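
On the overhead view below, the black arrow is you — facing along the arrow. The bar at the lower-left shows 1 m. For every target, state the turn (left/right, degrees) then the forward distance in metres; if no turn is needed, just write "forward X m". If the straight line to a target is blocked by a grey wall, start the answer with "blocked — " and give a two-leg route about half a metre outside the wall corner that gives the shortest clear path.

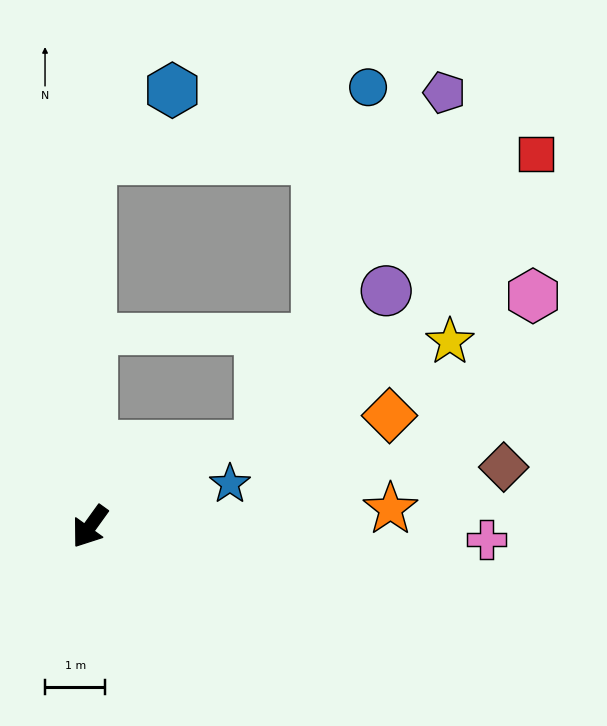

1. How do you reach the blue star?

turn left 143°, forward 2.4 m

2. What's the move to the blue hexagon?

blocked — turn right 144°, forward 6.1 m, then turn right 50°, forward 1.8 m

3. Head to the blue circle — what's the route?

blocked — turn right 144°, forward 6.1 m, then turn right 76°, forward 4.8 m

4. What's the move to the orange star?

turn left 129°, forward 5.0 m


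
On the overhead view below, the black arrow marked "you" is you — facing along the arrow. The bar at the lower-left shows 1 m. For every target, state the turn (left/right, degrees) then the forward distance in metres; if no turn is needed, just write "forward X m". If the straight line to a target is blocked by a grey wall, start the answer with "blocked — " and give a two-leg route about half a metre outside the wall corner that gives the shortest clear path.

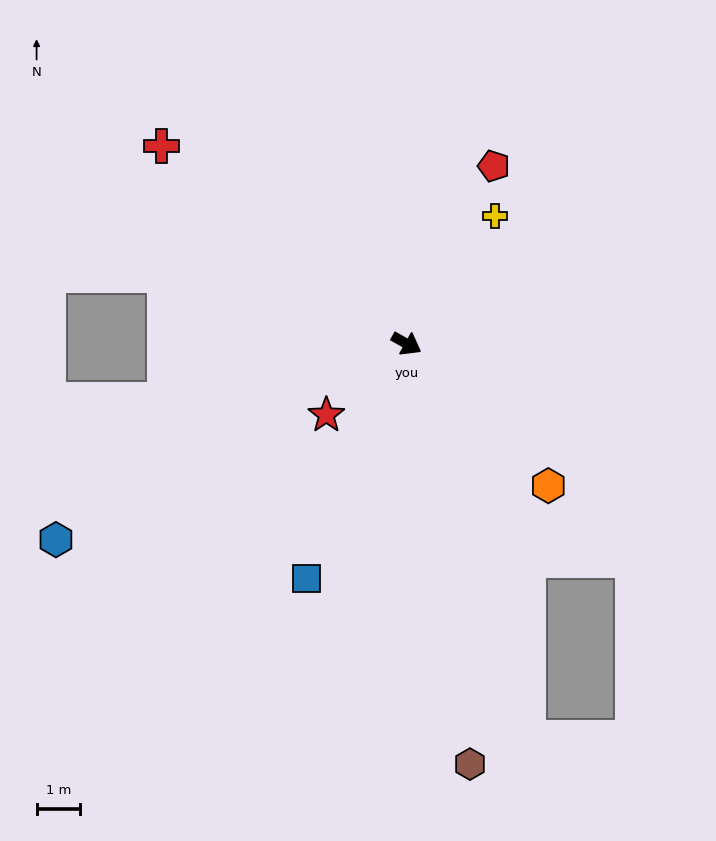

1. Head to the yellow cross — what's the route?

turn left 85°, forward 3.6 m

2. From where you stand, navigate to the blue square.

turn right 84°, forward 5.9 m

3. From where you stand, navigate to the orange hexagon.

turn right 16°, forward 4.6 m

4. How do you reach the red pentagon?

turn left 93°, forward 4.5 m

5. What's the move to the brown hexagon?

turn right 52°, forward 9.8 m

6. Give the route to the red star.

turn right 109°, forward 2.5 m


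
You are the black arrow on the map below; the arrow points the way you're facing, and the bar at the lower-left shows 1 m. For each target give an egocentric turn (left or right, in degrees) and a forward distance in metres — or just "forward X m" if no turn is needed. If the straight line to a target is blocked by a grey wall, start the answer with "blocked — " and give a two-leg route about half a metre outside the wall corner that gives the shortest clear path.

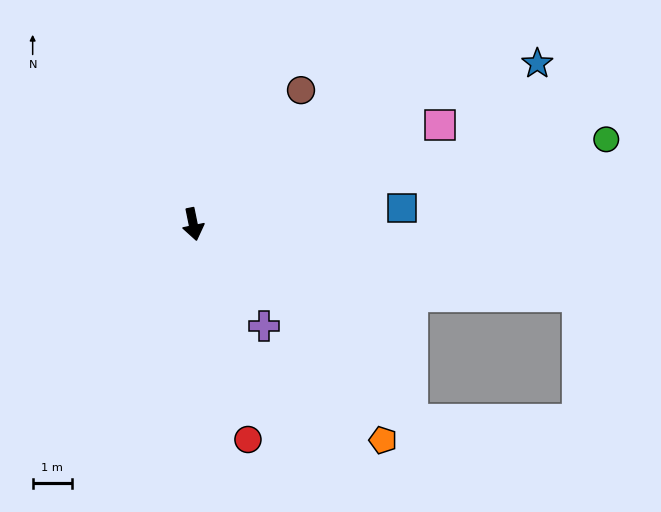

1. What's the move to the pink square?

turn left 100°, forward 6.8 m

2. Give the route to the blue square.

turn left 83°, forward 5.3 m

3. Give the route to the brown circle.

turn left 130°, forward 4.4 m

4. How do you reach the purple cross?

turn left 23°, forward 3.2 m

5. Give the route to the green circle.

turn left 90°, forward 10.7 m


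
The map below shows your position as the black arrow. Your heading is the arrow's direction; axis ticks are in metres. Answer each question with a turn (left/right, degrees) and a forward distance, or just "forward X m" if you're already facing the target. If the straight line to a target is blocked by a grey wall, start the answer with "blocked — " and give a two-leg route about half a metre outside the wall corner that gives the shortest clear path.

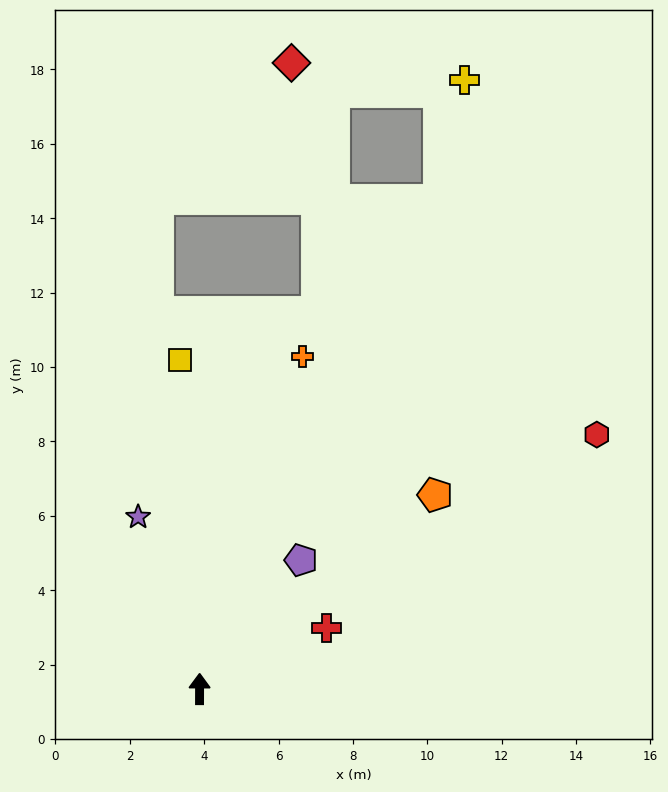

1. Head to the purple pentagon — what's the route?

turn right 38°, forward 4.4 m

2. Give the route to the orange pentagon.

turn right 50°, forward 8.2 m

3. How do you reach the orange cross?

turn right 17°, forward 9.3 m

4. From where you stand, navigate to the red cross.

turn right 64°, forward 3.8 m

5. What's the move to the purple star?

turn left 20°, forward 4.9 m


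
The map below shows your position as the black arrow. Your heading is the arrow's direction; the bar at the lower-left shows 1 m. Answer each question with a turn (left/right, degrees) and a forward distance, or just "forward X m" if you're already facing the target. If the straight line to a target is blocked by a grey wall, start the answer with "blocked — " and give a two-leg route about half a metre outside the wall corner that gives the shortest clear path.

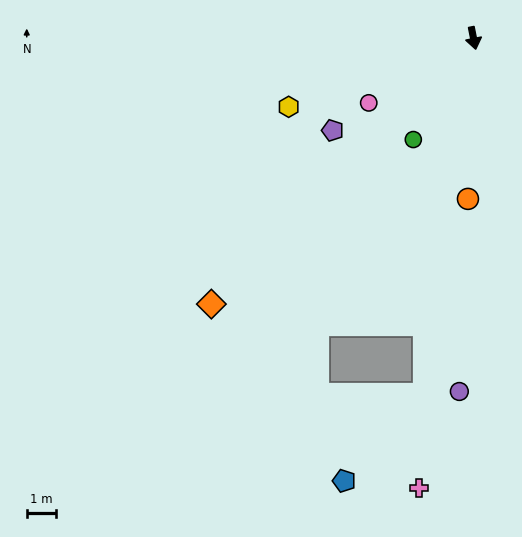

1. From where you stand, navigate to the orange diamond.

turn right 56°, forward 12.9 m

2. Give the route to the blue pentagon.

blocked — turn right 19°, forward 12.4 m, then turn right 36°, forward 4.1 m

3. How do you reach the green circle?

turn right 42°, forward 4.1 m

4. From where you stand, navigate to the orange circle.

turn right 13°, forward 5.5 m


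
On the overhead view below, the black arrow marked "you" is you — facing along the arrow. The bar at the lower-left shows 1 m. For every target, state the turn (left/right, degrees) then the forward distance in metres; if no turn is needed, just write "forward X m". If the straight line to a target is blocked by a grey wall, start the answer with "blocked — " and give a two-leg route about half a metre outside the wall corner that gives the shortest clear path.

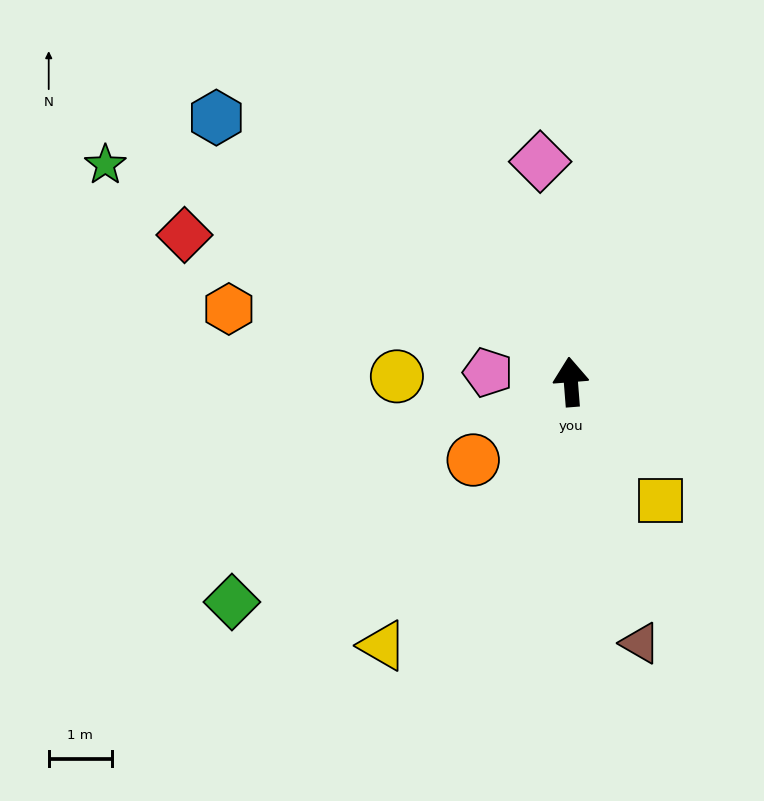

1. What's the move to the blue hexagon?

turn left 49°, forward 7.0 m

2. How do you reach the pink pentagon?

turn left 79°, forward 1.3 m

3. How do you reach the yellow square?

turn right 147°, forward 2.4 m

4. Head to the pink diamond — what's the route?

turn left 3°, forward 3.5 m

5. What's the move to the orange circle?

turn left 124°, forward 2.0 m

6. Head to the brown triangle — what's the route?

turn right 170°, forward 4.3 m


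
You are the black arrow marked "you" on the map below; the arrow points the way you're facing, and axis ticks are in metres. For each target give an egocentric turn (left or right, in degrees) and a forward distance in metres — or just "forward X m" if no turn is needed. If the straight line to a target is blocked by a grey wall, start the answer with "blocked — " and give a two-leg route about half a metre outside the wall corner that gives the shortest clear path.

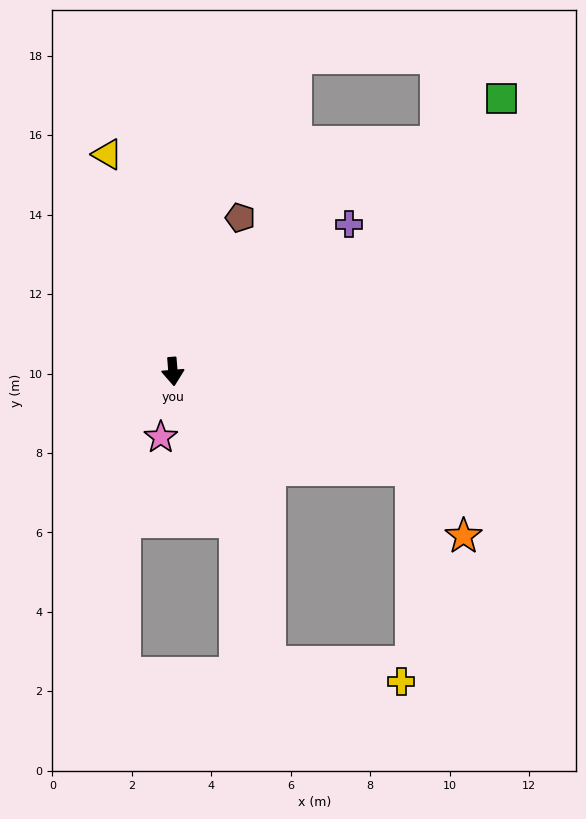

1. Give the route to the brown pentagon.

turn left 152°, forward 4.2 m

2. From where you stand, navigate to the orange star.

blocked — turn left 63°, forward 6.5 m, then turn right 30°, forward 2.1 m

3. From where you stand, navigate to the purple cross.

turn left 125°, forward 5.8 m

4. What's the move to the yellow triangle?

turn right 168°, forward 5.7 m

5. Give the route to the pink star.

turn right 15°, forward 1.7 m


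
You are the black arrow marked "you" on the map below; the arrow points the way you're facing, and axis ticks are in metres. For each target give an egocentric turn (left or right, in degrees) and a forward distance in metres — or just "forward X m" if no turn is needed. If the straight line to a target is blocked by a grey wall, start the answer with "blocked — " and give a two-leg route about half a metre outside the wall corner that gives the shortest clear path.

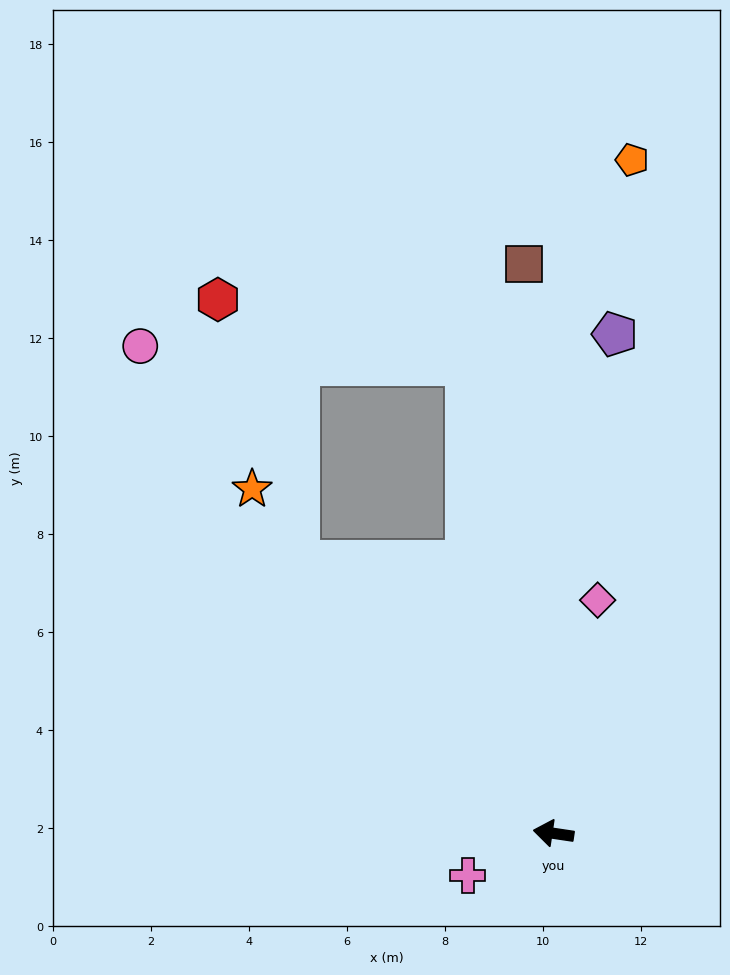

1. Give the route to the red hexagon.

blocked — turn right 71°, forward 9.7 m, then turn left 65°, forward 5.2 m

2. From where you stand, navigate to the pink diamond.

turn right 92°, forward 4.8 m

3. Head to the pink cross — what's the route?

turn left 35°, forward 2.0 m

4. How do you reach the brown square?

turn right 79°, forward 11.6 m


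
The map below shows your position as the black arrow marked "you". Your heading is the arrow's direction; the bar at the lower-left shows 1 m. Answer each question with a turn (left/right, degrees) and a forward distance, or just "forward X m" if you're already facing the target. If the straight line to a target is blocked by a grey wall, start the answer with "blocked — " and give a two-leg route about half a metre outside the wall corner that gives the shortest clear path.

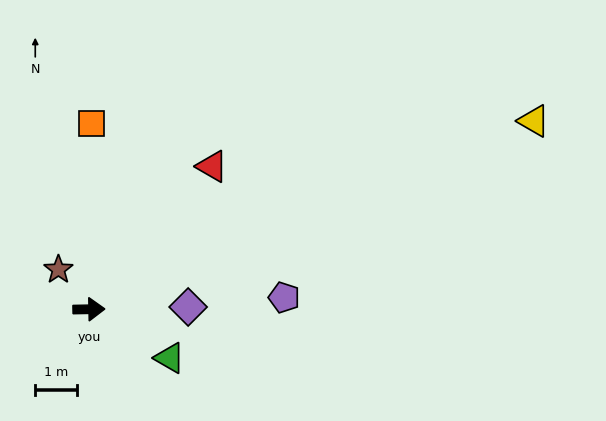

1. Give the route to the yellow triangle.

turn left 22°, forward 11.5 m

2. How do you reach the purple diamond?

forward 2.4 m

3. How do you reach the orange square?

turn left 88°, forward 4.4 m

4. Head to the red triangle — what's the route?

turn left 48°, forward 4.5 m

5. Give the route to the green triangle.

turn right 32°, forward 2.2 m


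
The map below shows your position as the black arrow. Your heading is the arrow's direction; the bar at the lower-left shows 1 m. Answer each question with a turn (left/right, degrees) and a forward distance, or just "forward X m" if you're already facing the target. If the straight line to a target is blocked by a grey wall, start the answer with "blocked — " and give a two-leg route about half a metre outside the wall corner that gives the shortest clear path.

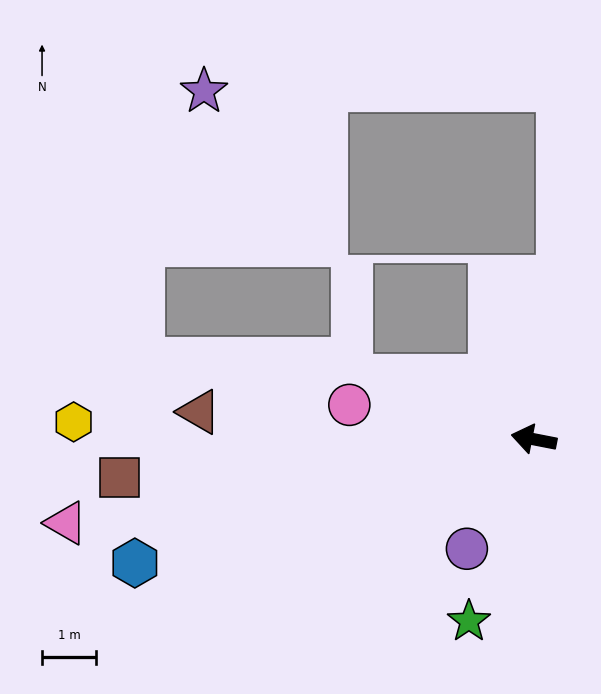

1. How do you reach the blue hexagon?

turn left 28°, forward 7.7 m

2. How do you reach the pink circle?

forward 3.5 m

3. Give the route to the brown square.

turn left 16°, forward 7.7 m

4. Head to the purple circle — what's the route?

turn left 70°, forward 2.4 m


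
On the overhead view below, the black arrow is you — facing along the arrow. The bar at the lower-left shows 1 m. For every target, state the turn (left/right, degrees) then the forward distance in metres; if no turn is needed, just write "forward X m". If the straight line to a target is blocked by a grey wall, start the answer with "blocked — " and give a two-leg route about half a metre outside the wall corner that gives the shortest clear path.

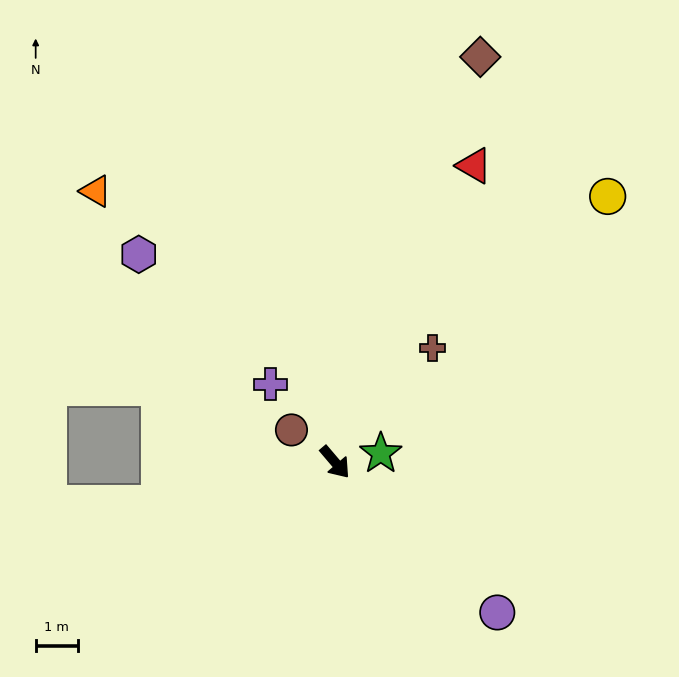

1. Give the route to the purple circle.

turn left 7°, forward 5.2 m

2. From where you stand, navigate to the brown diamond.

turn left 120°, forward 10.2 m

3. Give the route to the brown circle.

turn right 167°, forward 1.3 m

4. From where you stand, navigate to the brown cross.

turn left 99°, forward 3.5 m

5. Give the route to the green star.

turn left 61°, forward 1.1 m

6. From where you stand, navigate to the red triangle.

turn left 114°, forward 7.7 m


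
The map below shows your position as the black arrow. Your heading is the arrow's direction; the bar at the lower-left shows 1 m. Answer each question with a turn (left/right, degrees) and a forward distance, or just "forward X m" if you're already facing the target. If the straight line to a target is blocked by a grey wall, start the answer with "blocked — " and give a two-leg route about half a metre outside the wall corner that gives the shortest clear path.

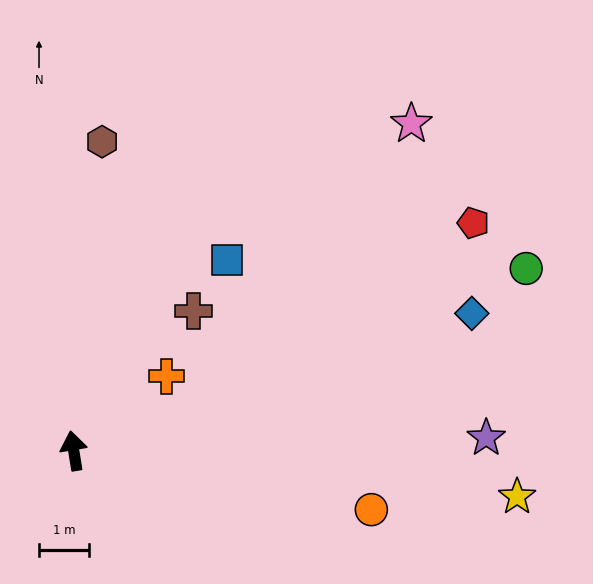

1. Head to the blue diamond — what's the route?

turn right 80°, forward 8.5 m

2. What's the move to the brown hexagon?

turn right 15°, forward 6.3 m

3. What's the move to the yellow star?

turn right 105°, forward 9.0 m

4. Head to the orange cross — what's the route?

turn right 61°, forward 2.4 m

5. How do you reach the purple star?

turn right 97°, forward 8.3 m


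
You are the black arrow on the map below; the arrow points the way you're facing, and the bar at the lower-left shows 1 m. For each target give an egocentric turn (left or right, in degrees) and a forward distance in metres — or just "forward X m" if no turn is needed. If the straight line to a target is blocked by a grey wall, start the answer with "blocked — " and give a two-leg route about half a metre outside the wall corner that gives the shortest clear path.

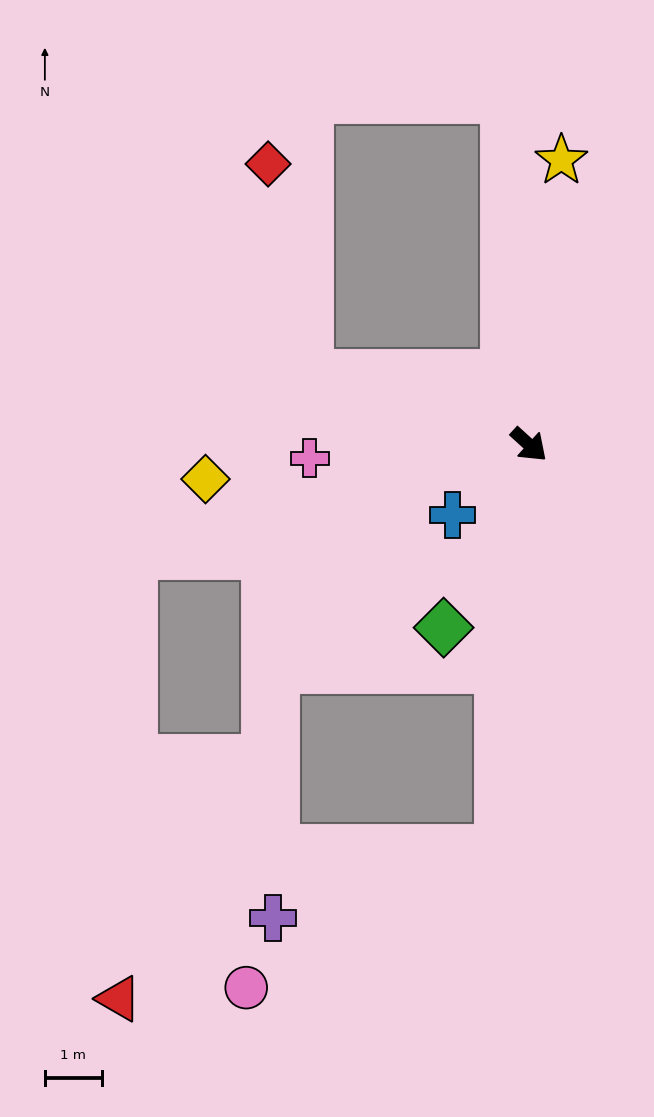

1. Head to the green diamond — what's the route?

turn right 73°, forward 3.6 m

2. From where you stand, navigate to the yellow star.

turn left 126°, forward 5.0 m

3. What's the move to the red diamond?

blocked — turn right 156°, forward 4.1 m, then turn right 61°, forward 3.8 m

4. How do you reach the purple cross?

blocked — turn right 52°, forward 7.1 m, then turn right 69°, forward 4.2 m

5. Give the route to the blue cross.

turn right 95°, forward 1.8 m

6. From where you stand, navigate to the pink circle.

blocked — turn right 52°, forward 7.1 m, then turn right 57°, forward 5.1 m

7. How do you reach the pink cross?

turn right 134°, forward 3.9 m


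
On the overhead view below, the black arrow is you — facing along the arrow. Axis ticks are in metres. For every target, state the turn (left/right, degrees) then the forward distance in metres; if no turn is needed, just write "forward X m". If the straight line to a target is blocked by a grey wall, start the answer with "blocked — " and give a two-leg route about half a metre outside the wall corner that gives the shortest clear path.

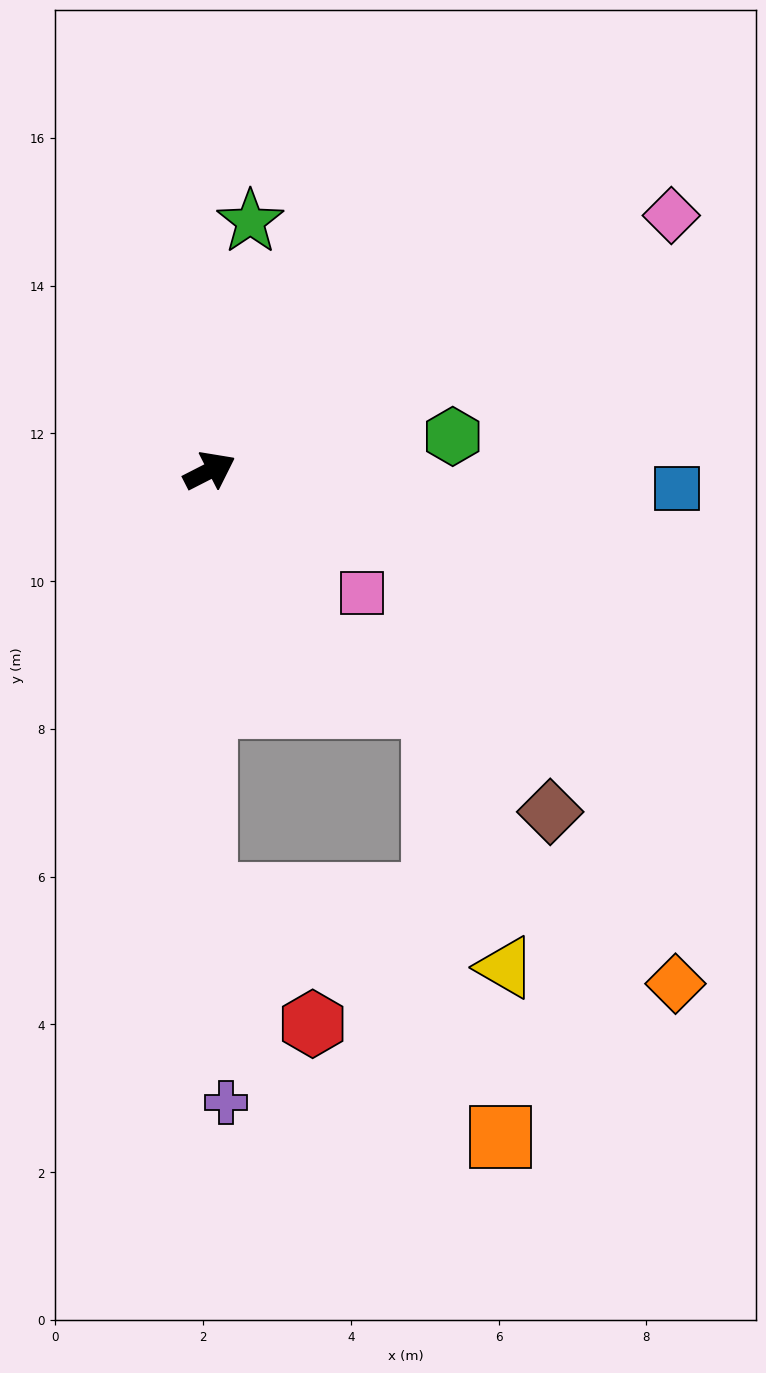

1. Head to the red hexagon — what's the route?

blocked — turn right 118°, forward 5.7 m, then turn left 41°, forward 2.3 m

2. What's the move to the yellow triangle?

blocked — turn right 118°, forward 5.7 m, then turn left 77°, forward 4.2 m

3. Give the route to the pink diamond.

forward 7.1 m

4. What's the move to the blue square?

turn right 29°, forward 6.3 m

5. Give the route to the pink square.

turn right 66°, forward 2.6 m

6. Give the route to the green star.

turn left 54°, forward 3.4 m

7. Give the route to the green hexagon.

turn right 19°, forward 3.3 m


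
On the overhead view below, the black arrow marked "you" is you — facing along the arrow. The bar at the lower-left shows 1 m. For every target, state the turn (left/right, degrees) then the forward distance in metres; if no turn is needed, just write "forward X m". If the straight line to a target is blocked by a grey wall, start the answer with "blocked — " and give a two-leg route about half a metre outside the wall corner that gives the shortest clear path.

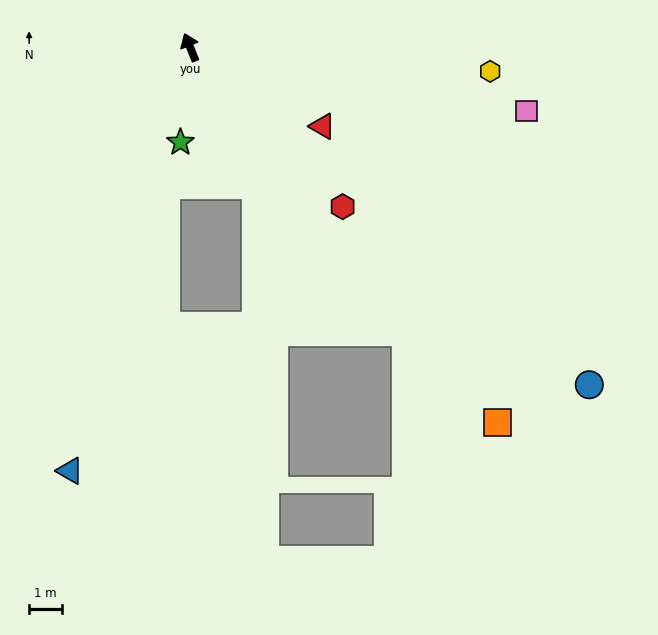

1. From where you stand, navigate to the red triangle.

turn right 143°, forward 4.7 m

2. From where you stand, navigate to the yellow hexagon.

turn right 117°, forward 9.1 m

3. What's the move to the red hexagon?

turn right 158°, forward 6.7 m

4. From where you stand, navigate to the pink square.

turn right 123°, forward 10.3 m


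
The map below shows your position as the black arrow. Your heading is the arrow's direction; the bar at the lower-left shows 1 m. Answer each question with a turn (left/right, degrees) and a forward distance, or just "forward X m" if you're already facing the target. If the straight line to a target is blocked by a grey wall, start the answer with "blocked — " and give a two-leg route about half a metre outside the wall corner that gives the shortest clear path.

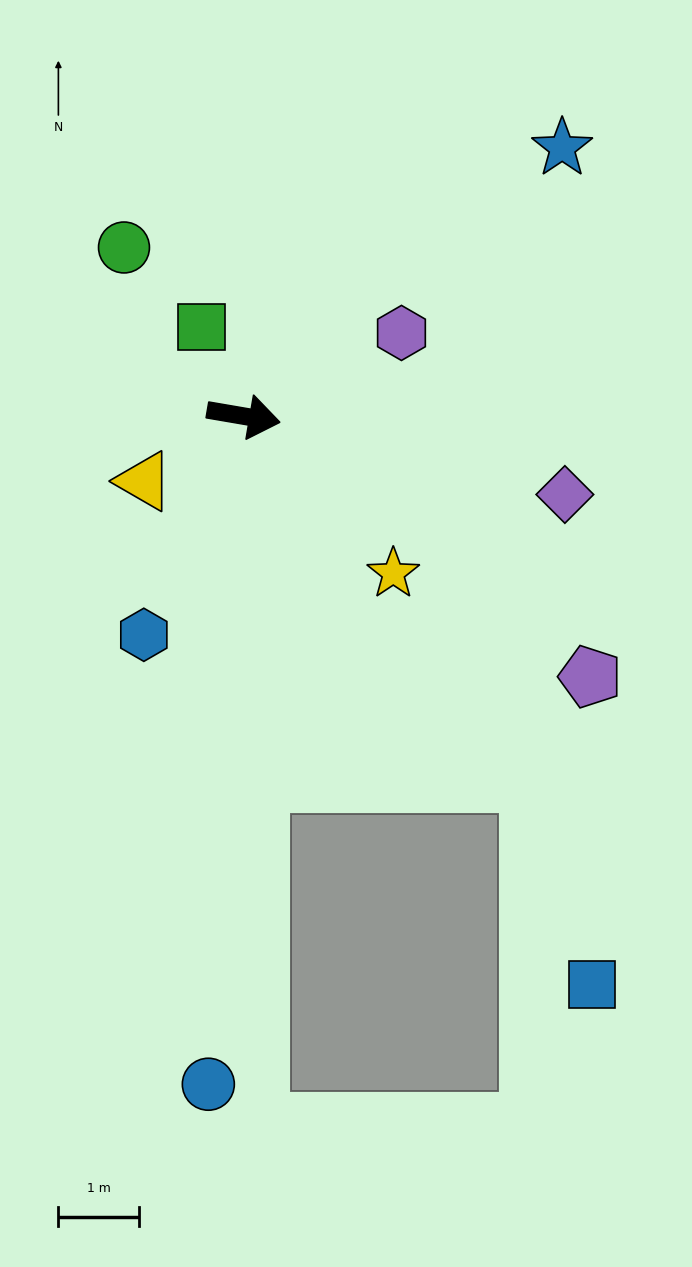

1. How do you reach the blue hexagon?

turn right 105°, forward 3.0 m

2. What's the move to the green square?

turn left 125°, forward 1.2 m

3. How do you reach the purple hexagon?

turn left 37°, forward 2.2 m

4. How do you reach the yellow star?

turn right 37°, forward 2.7 m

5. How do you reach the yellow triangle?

turn right 137°, forward 1.5 m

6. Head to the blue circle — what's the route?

turn right 83°, forward 8.3 m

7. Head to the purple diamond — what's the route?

turn right 4°, forward 4.1 m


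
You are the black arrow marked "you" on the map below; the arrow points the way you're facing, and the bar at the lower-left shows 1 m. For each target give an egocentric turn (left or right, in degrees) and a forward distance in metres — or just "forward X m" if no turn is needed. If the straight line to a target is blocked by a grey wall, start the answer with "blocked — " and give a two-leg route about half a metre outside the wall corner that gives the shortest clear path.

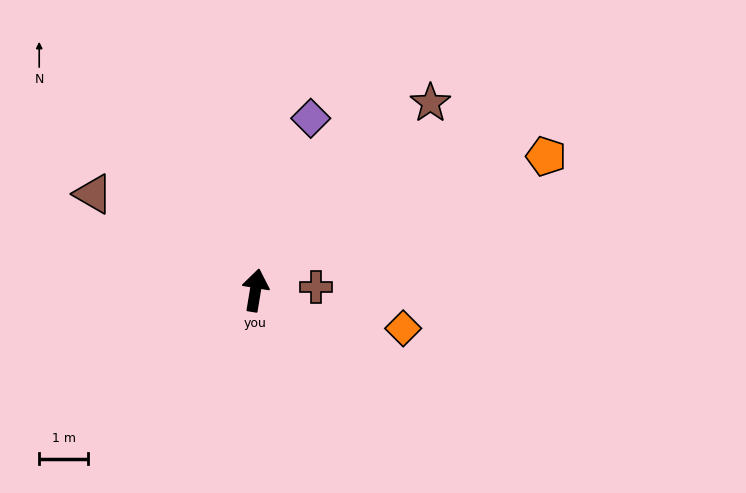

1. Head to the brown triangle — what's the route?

turn left 69°, forward 3.9 m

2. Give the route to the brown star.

turn right 34°, forward 5.3 m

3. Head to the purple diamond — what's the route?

turn right 8°, forward 3.7 m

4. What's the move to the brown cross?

turn right 78°, forward 1.2 m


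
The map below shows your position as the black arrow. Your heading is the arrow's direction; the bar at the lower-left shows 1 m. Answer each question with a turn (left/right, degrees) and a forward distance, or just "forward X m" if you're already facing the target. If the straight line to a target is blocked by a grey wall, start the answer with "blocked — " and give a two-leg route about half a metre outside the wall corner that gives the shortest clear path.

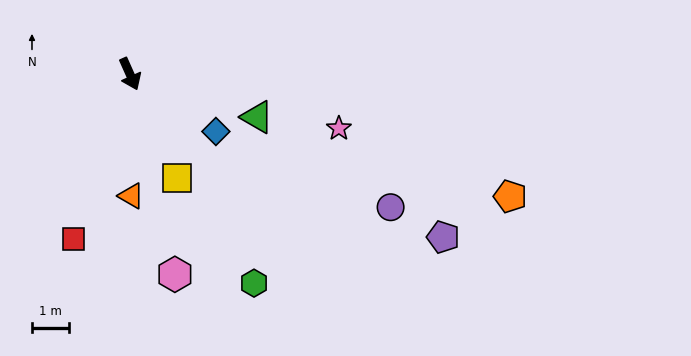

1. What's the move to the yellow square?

forward 3.1 m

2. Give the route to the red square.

turn right 43°, forward 4.7 m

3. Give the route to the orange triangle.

turn right 23°, forward 3.3 m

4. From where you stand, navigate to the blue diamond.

turn left 32°, forward 2.8 m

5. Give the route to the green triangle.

turn left 47°, forward 3.6 m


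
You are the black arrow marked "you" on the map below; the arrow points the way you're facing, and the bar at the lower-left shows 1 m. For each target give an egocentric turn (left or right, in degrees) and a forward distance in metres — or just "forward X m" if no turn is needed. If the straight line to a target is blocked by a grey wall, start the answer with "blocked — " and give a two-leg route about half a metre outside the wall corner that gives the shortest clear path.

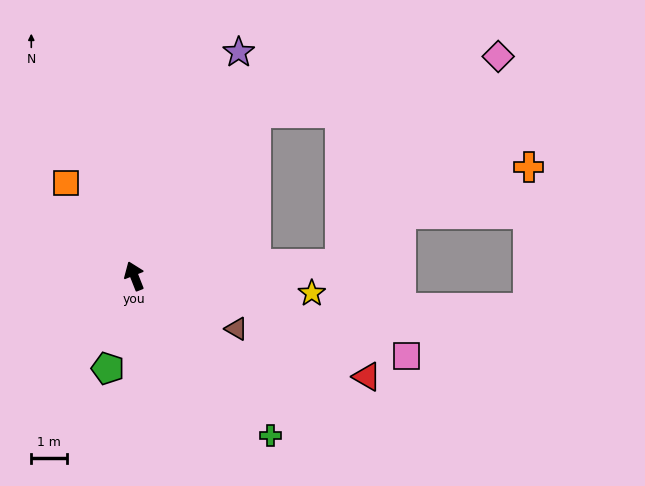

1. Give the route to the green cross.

turn right 161°, forward 5.9 m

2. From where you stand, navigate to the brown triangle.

turn right 139°, forward 3.2 m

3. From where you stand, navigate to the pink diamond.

blocked — turn right 58°, forward 5.7 m, then turn right 40°, forward 7.0 m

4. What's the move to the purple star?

turn right 47°, forward 6.9 m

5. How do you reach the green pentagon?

turn left 143°, forward 2.7 m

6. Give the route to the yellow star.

turn right 117°, forward 5.0 m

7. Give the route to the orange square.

turn left 15°, forward 3.2 m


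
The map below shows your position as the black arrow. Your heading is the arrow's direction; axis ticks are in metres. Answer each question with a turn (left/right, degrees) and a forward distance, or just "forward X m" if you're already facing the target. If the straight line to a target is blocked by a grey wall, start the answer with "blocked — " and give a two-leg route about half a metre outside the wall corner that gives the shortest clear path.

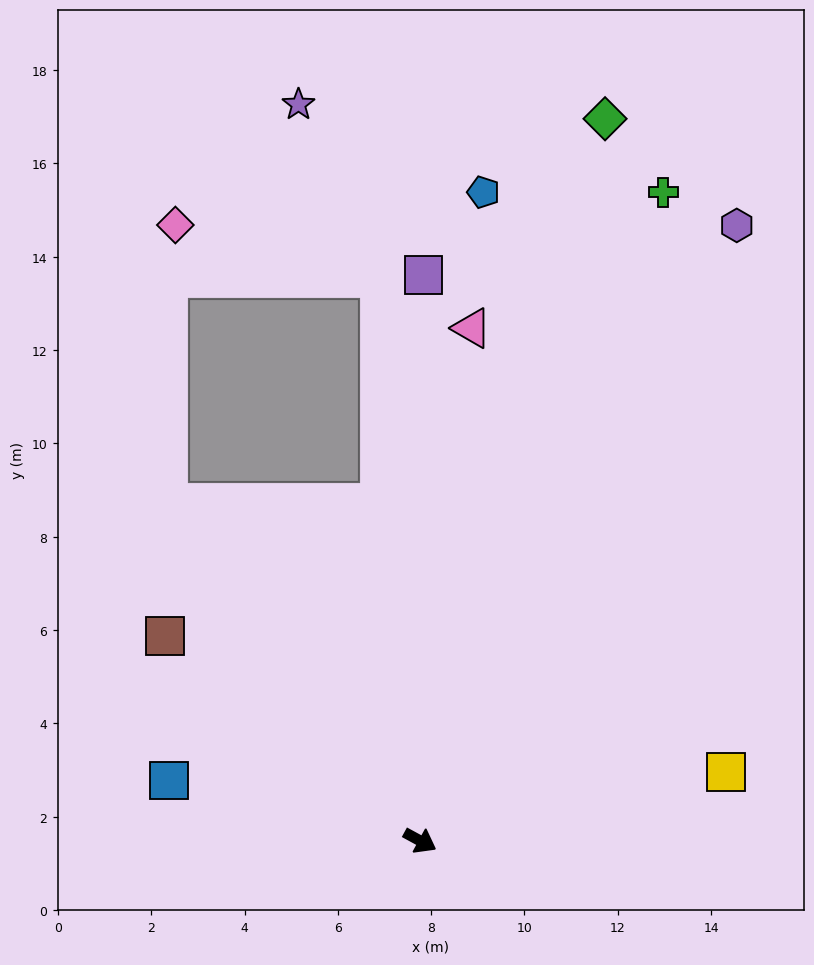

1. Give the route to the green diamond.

turn left 104°, forward 16.0 m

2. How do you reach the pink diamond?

blocked — turn left 123°, forward 12.1 m, then turn left 71°, forward 4.5 m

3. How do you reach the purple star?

blocked — turn left 123°, forward 12.1 m, then turn left 21°, forward 4.1 m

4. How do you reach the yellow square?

turn left 41°, forward 6.7 m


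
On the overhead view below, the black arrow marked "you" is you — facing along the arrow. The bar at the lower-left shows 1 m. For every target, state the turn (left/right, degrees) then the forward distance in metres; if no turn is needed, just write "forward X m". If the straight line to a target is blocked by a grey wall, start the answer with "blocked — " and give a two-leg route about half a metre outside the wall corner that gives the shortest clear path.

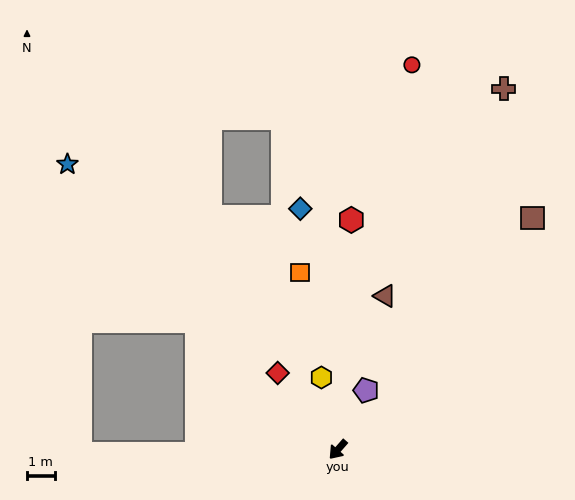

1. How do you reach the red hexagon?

turn right 142°, forward 8.3 m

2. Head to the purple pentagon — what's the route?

turn right 164°, forward 2.4 m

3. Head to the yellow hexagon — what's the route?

turn right 126°, forward 2.7 m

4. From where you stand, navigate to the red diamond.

turn right 101°, forward 3.5 m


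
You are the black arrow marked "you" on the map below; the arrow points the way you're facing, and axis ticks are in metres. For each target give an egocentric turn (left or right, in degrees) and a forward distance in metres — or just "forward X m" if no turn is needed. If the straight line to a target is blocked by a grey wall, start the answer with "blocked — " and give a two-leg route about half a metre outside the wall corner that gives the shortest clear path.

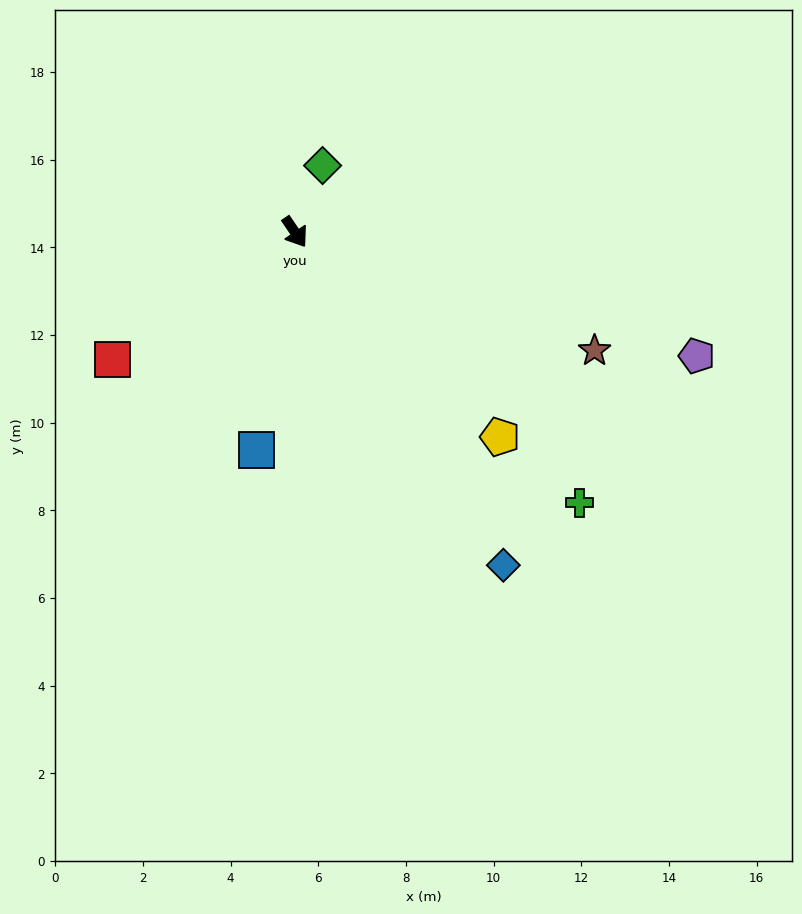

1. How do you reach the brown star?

turn left 34°, forward 7.4 m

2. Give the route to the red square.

turn right 89°, forward 5.1 m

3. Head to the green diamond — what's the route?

turn left 123°, forward 1.6 m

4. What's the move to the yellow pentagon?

turn left 11°, forward 6.6 m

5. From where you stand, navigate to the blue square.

turn right 44°, forward 5.1 m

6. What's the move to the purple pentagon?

turn left 39°, forward 9.6 m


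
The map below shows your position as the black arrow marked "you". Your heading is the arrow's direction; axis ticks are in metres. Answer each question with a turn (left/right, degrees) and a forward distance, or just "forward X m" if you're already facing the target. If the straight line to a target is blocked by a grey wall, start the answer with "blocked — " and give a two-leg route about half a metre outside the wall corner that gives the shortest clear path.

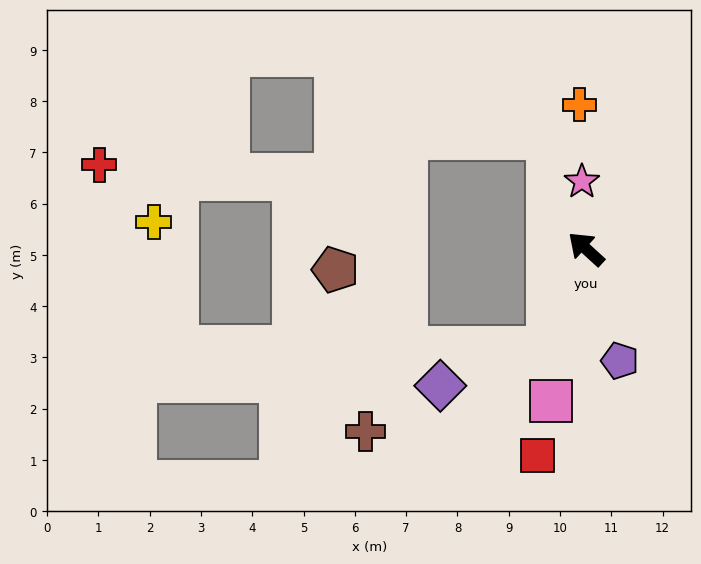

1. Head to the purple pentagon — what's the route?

turn left 149°, forward 2.3 m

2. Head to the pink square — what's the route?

turn left 119°, forward 3.0 m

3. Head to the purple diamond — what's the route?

blocked — turn left 112°, forward 2.1 m, then turn right 50°, forward 2.2 m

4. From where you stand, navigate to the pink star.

turn right 44°, forward 1.3 m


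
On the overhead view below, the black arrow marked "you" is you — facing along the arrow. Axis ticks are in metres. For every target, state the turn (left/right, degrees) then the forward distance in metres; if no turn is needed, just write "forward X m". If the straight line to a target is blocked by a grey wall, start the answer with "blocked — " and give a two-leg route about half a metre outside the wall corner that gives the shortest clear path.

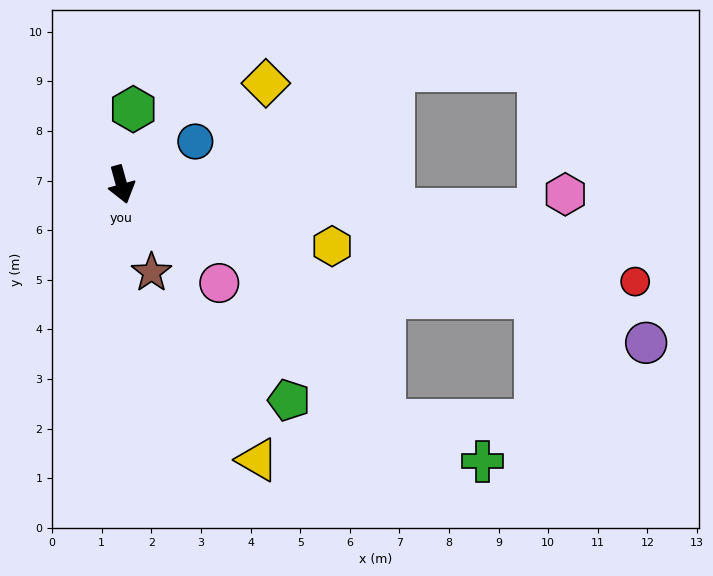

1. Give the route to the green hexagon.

turn left 156°, forward 1.5 m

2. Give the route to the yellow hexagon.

turn left 58°, forward 4.4 m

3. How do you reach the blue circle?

turn left 105°, forward 1.7 m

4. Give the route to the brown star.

turn left 3°, forward 1.9 m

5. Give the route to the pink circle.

turn left 29°, forward 2.8 m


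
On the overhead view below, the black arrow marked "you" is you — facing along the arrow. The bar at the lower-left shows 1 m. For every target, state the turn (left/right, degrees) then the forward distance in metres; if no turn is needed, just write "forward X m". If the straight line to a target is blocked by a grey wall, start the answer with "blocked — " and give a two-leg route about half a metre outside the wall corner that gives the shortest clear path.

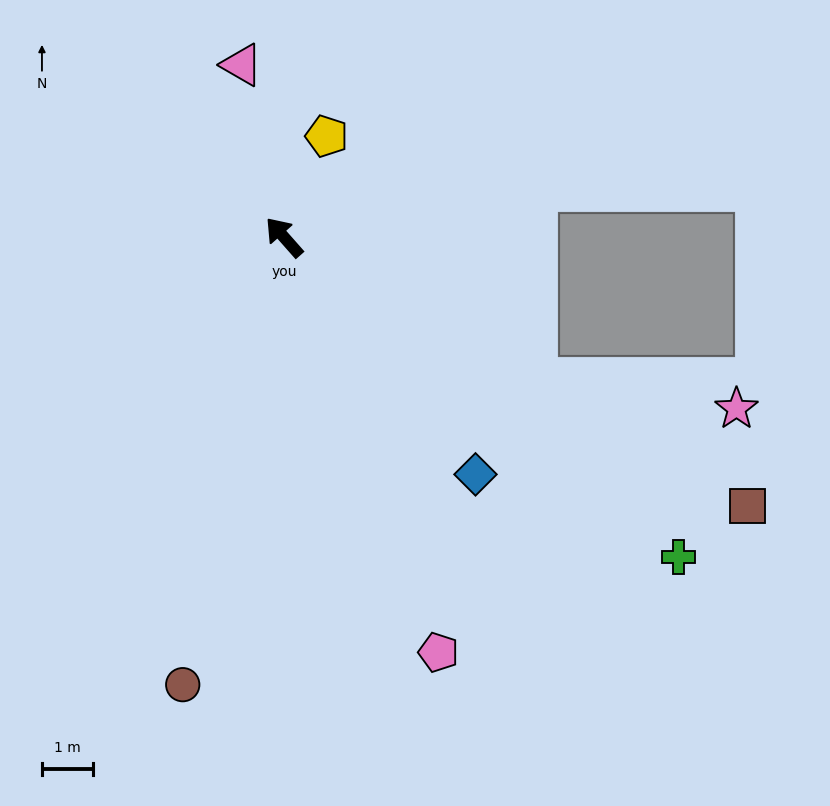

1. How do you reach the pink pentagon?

turn left 159°, forward 8.6 m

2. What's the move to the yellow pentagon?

turn right 64°, forward 2.1 m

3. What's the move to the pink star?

blocked — turn right 161°, forward 5.6 m, then turn left 21°, forward 3.9 m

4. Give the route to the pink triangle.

turn right 28°, forward 3.5 m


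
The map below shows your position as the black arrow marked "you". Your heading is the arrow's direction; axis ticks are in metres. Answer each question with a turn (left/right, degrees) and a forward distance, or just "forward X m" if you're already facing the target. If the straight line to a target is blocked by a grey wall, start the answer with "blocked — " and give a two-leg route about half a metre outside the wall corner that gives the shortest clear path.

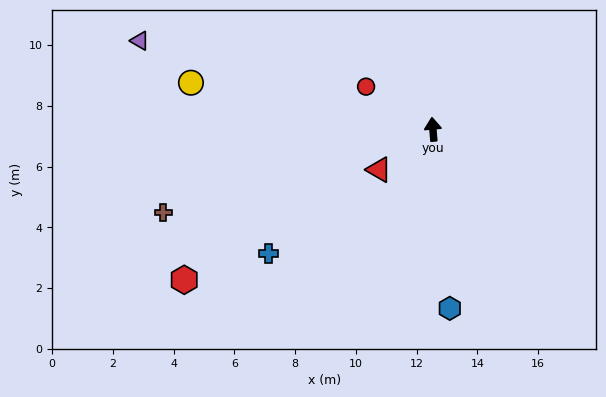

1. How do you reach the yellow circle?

turn left 74°, forward 8.1 m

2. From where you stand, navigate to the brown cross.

turn left 102°, forward 9.3 m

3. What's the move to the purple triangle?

turn left 68°, forward 10.1 m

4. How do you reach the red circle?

turn left 53°, forward 2.6 m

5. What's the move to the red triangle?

turn left 122°, forward 2.2 m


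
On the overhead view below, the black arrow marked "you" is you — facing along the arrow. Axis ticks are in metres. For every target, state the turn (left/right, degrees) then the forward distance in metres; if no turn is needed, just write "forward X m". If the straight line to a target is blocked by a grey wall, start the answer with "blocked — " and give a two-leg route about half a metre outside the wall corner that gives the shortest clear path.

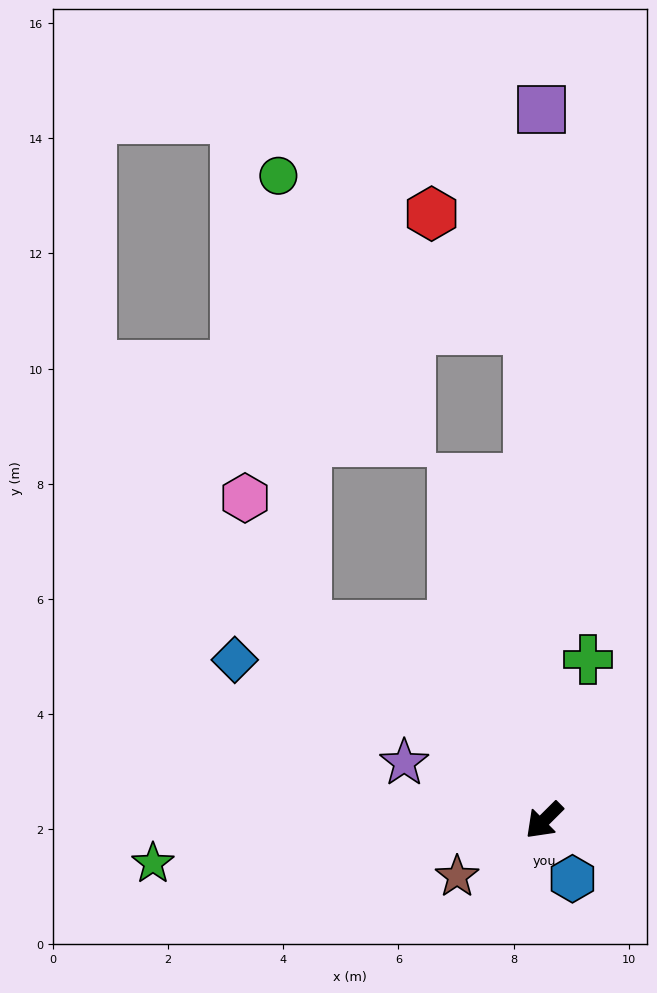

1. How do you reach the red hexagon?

blocked — turn right 133°, forward 8.5 m, then turn left 38°, forward 2.6 m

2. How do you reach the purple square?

turn right 135°, forward 12.3 m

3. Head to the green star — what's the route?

turn right 39°, forward 6.8 m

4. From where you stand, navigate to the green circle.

blocked — turn right 84°, forward 5.3 m, then turn right 47°, forward 7.8 m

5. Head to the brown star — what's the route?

turn right 12°, forward 1.8 m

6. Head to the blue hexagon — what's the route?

turn left 71°, forward 1.1 m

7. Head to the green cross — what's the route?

turn right 150°, forward 2.9 m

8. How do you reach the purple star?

turn right 67°, forward 2.6 m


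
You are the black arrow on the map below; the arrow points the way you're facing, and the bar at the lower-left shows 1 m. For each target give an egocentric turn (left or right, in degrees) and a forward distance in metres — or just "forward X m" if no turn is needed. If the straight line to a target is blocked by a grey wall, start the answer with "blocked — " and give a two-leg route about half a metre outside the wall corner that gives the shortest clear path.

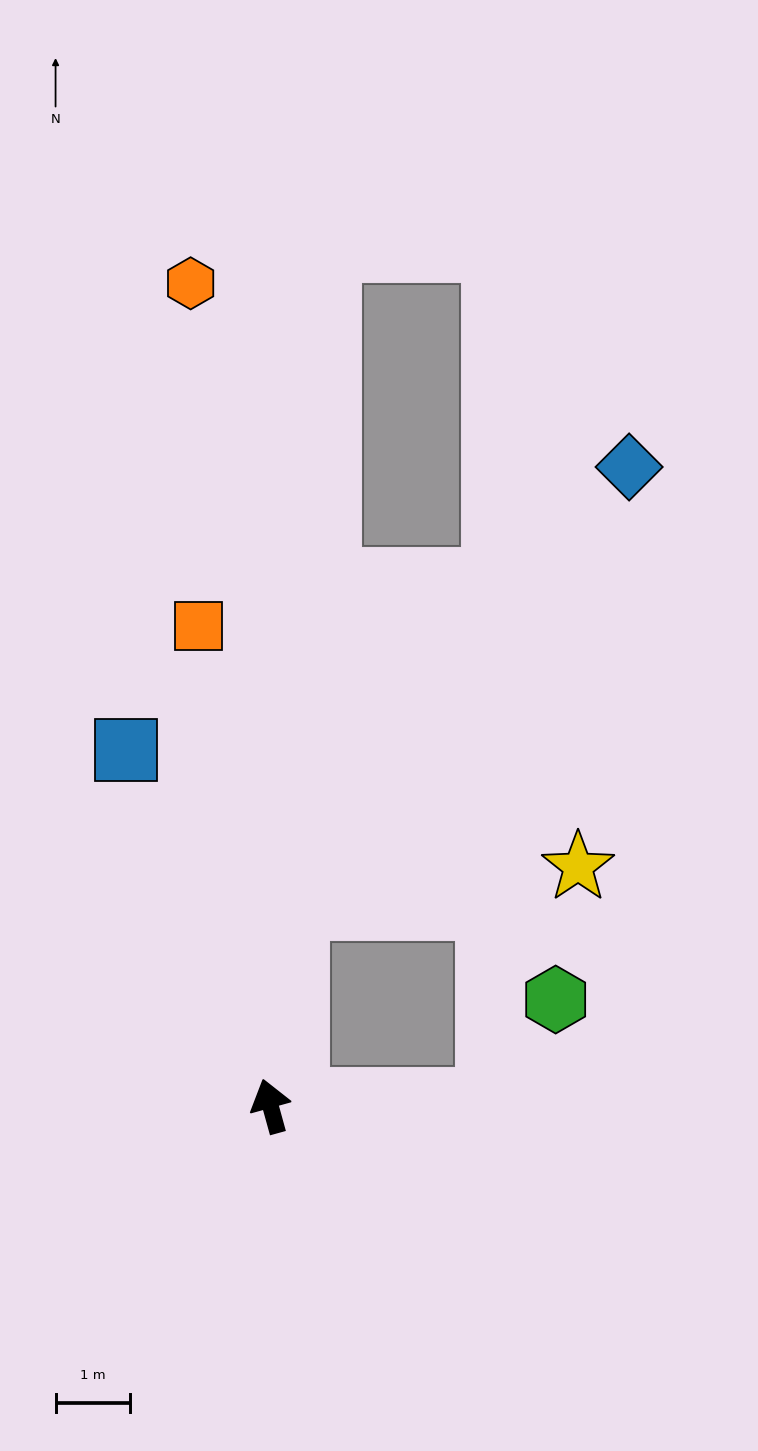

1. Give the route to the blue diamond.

blocked — turn right 23°, forward 2.7 m, then turn right 29°, forward 7.4 m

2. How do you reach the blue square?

turn left 7°, forward 5.1 m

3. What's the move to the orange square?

turn right 7°, forward 6.5 m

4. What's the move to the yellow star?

blocked — turn right 23°, forward 2.7 m, then turn right 74°, forward 3.8 m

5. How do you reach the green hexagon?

blocked — turn right 104°, forward 2.9 m, then turn left 54°, forward 1.6 m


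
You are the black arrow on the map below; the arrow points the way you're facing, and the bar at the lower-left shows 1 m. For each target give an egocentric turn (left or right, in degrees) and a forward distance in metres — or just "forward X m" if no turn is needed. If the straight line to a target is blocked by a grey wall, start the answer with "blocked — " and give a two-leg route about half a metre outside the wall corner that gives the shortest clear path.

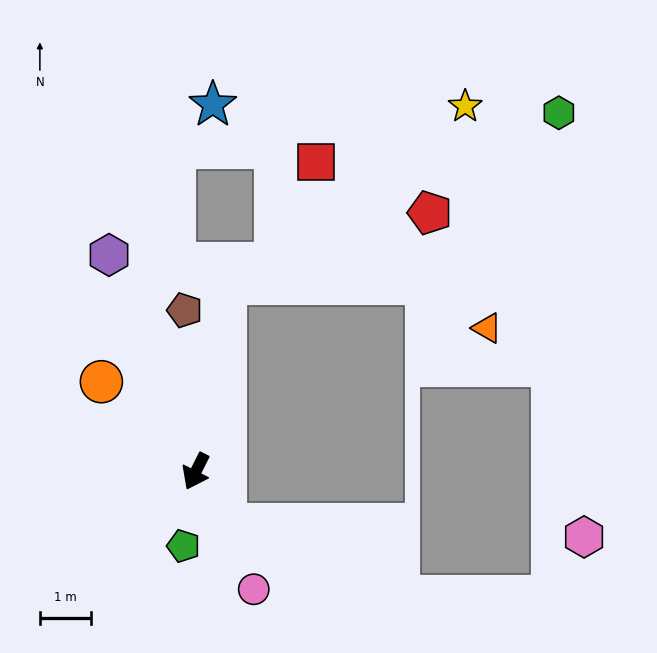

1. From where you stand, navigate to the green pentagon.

turn left 17°, forward 1.5 m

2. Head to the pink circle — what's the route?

turn left 53°, forward 2.6 m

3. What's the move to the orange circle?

turn right 107°, forward 2.6 m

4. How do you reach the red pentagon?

blocked — turn right 162°, forward 3.7 m, then turn right 62°, forward 4.3 m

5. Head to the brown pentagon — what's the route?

turn right 149°, forward 3.2 m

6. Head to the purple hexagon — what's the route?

turn right 132°, forward 4.6 m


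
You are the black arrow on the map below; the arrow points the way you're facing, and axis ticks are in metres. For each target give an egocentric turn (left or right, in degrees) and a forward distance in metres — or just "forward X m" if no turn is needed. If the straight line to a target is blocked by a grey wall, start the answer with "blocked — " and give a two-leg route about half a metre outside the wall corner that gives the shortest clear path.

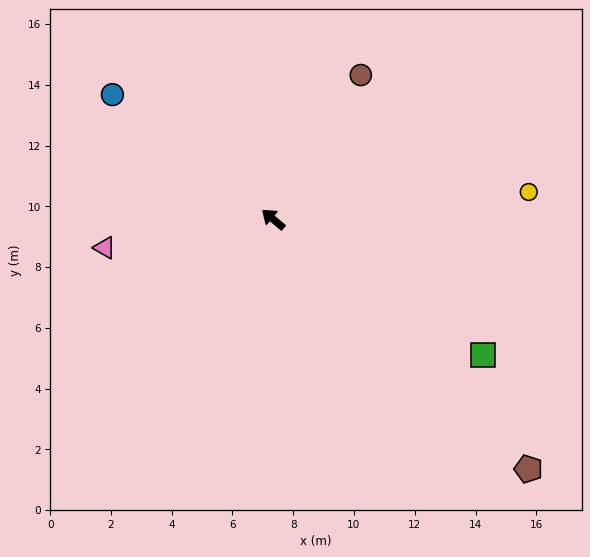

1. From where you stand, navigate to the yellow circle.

turn right 134°, forward 8.5 m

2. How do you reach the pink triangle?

turn left 50°, forward 5.6 m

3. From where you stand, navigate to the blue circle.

turn left 2°, forward 6.7 m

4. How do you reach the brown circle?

turn right 81°, forward 5.6 m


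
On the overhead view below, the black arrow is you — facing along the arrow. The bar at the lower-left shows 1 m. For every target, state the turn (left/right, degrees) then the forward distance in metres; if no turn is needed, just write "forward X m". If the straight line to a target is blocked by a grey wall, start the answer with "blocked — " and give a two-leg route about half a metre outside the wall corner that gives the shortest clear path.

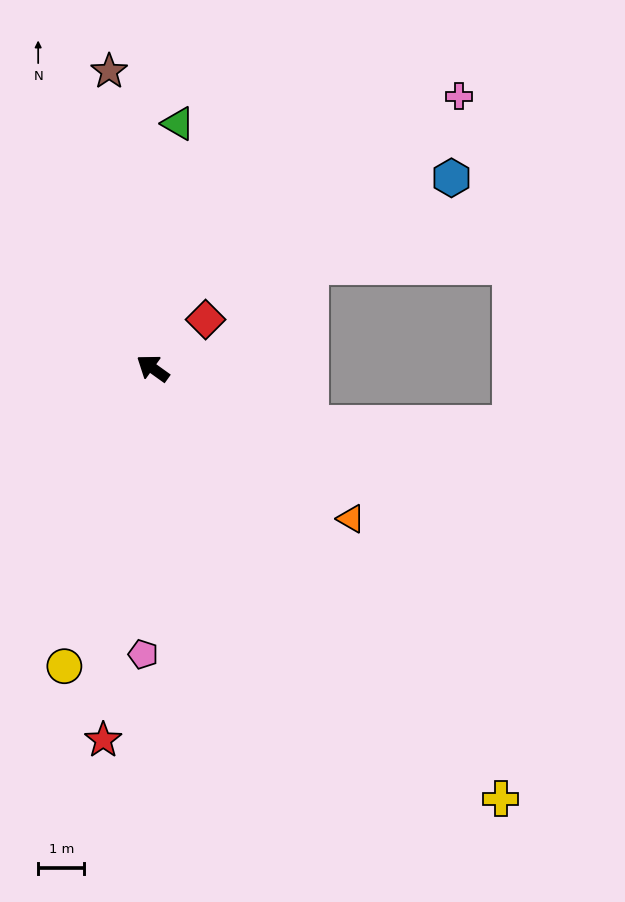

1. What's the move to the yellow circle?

turn left 109°, forward 6.7 m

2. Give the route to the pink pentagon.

turn left 124°, forward 6.2 m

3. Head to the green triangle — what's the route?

turn right 60°, forward 5.3 m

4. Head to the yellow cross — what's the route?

turn left 165°, forward 12.0 m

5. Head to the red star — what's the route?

turn left 118°, forward 8.1 m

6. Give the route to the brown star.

turn right 46°, forward 6.5 m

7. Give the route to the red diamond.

turn right 102°, forward 1.6 m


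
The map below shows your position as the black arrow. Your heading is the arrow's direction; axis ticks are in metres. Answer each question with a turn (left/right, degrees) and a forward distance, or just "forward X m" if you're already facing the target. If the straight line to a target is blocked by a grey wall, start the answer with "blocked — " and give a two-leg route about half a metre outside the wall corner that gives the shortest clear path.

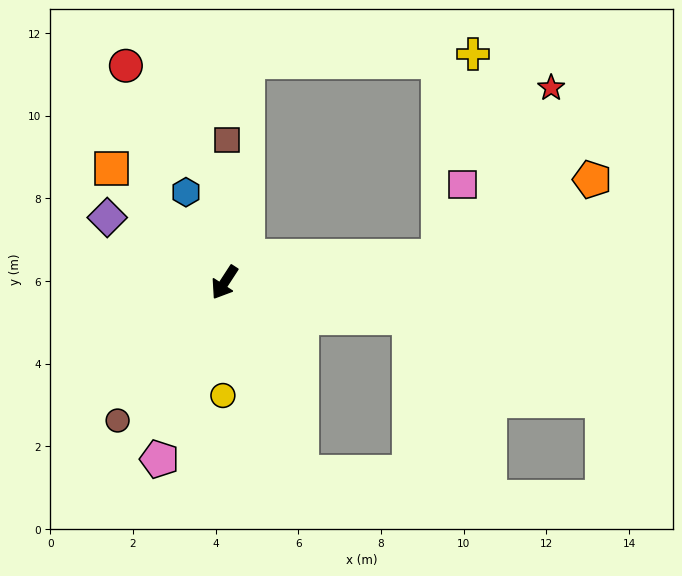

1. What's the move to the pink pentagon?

turn left 13°, forward 4.6 m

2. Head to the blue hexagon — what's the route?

turn right 124°, forward 2.4 m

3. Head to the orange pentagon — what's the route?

blocked — turn left 130°, forward 5.2 m, then turn left 20°, forward 4.2 m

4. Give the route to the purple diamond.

turn right 86°, forward 3.2 m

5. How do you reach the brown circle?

turn right 5°, forward 4.2 m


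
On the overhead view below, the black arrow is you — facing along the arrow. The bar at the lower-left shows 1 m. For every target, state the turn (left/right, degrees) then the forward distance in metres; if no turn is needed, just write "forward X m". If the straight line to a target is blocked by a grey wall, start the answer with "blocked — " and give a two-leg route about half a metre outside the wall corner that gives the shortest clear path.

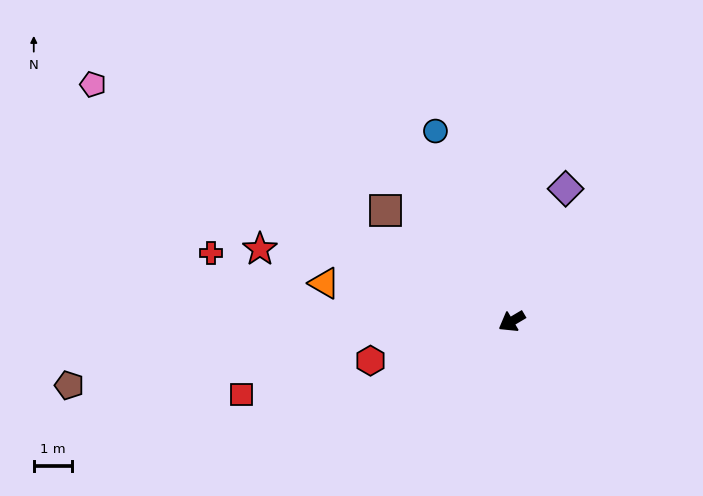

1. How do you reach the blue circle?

turn right 99°, forward 5.3 m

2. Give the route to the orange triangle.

turn right 42°, forward 5.0 m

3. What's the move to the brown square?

turn right 72°, forward 4.3 m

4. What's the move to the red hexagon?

turn right 15°, forward 3.8 m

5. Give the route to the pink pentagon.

turn right 60°, forward 12.5 m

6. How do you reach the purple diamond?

turn right 143°, forward 3.7 m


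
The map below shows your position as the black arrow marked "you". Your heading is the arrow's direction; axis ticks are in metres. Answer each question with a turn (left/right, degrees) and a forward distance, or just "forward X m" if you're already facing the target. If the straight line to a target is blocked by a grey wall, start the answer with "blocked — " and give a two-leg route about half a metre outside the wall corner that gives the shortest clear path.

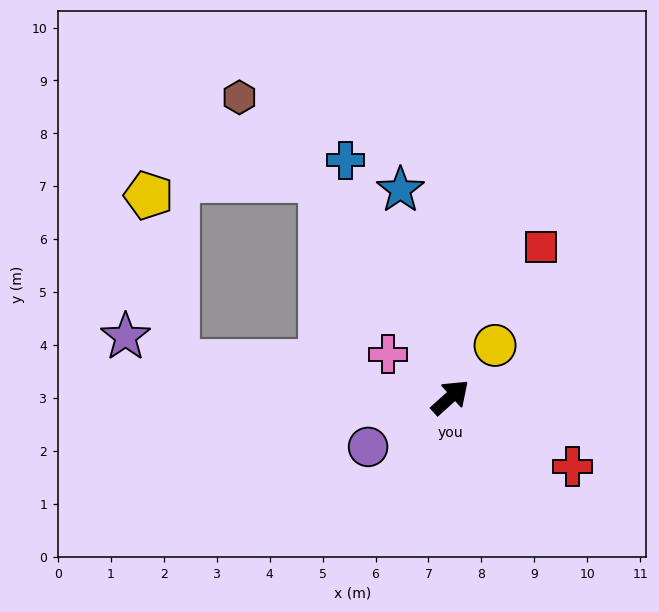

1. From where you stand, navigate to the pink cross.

turn left 103°, forward 1.4 m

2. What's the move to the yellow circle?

turn left 7°, forward 1.3 m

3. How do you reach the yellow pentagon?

blocked — turn left 130°, forward 5.2 m, then turn right 72°, forward 3.2 m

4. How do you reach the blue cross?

turn left 72°, forward 4.9 m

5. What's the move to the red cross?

turn right 71°, forward 2.7 m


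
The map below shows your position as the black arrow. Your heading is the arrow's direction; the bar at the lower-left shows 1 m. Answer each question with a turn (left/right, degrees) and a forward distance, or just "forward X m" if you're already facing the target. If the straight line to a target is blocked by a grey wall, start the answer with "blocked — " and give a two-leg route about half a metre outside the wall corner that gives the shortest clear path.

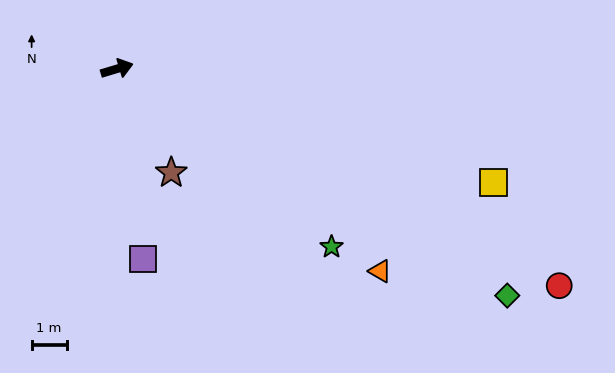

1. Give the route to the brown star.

turn right 79°, forward 3.3 m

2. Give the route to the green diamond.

turn right 47°, forward 12.8 m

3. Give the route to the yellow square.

turn right 34°, forward 11.2 m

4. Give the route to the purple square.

turn right 99°, forward 5.5 m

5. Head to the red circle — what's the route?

turn right 43°, forward 14.0 m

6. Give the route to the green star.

turn right 56°, forward 7.9 m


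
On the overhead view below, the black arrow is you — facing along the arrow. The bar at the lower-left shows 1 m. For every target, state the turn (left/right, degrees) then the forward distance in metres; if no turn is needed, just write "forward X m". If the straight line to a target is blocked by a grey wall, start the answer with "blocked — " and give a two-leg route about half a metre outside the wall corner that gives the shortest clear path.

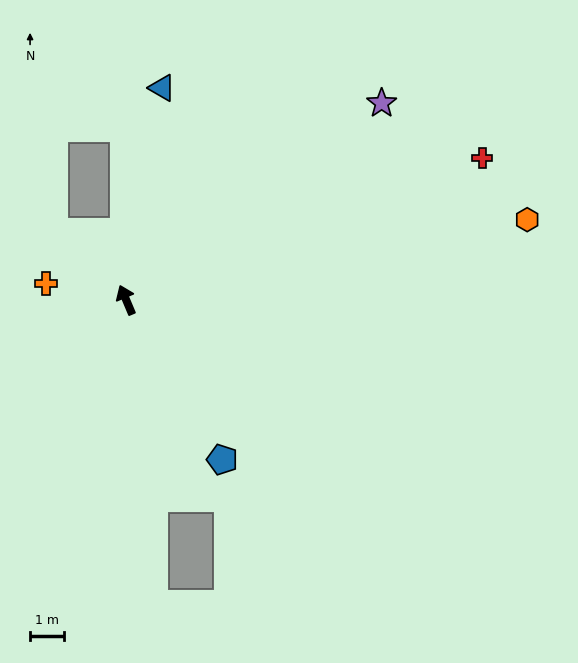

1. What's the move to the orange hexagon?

turn right 102°, forward 12.2 m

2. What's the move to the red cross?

turn right 91°, forward 11.5 m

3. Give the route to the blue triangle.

turn right 32°, forward 6.4 m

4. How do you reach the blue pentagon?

turn right 172°, forward 5.6 m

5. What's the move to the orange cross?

turn left 56°, forward 2.4 m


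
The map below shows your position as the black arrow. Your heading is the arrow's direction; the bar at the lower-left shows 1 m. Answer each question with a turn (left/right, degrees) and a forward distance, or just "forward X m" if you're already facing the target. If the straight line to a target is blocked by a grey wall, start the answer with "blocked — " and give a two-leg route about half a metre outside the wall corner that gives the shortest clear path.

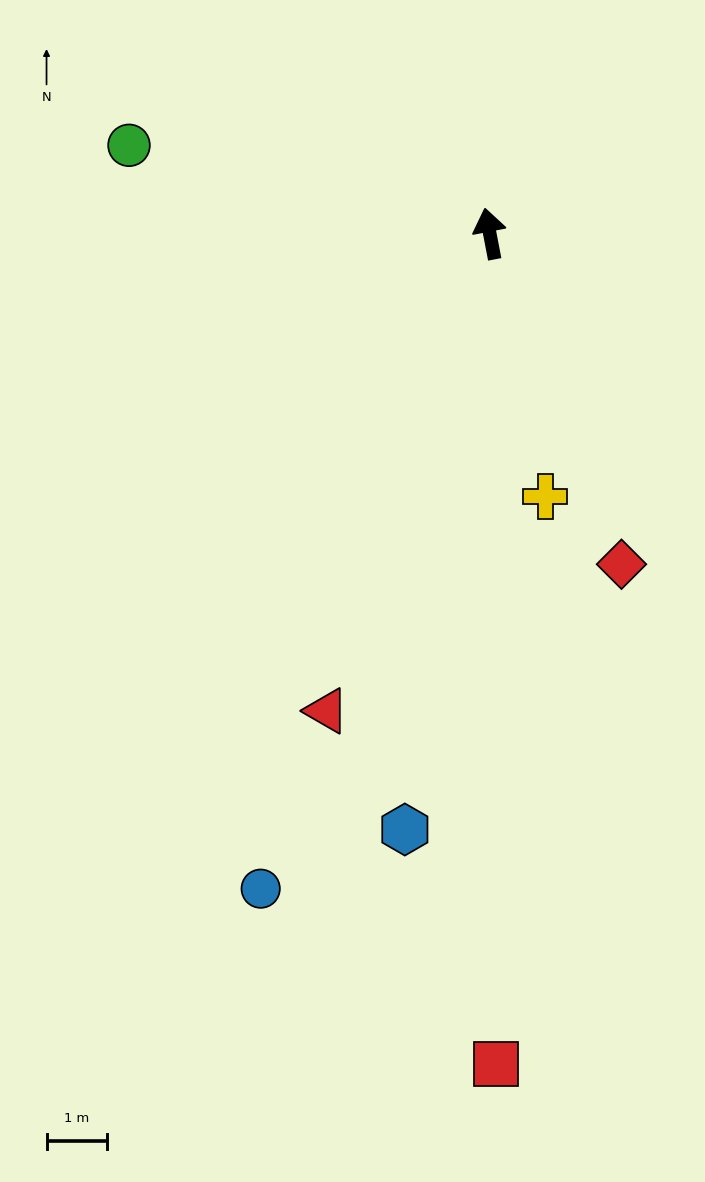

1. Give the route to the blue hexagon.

turn left 161°, forward 10.0 m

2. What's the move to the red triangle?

turn left 150°, forward 8.4 m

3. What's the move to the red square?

turn left 170°, forward 13.8 m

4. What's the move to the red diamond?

turn right 169°, forward 5.9 m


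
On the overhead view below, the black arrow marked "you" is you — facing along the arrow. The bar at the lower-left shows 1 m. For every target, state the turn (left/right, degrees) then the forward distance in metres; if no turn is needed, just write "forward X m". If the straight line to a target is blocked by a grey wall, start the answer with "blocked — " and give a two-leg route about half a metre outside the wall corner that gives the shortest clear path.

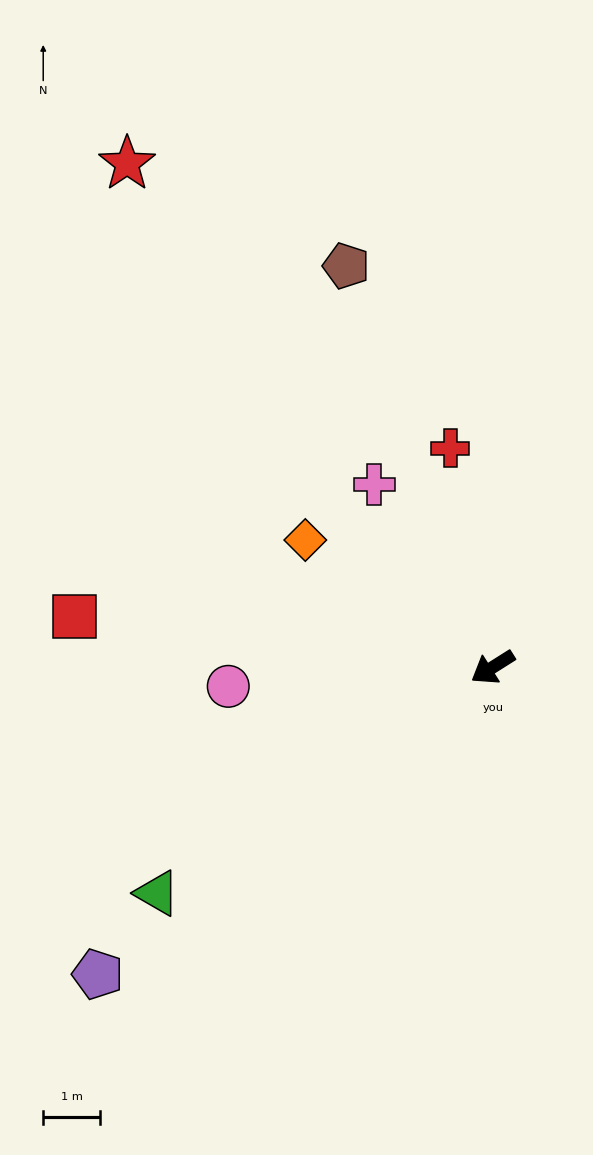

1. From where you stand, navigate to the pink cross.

turn right 89°, forward 3.8 m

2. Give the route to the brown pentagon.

turn right 102°, forward 7.5 m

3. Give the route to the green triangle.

forward 7.1 m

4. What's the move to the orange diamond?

turn right 66°, forward 4.0 m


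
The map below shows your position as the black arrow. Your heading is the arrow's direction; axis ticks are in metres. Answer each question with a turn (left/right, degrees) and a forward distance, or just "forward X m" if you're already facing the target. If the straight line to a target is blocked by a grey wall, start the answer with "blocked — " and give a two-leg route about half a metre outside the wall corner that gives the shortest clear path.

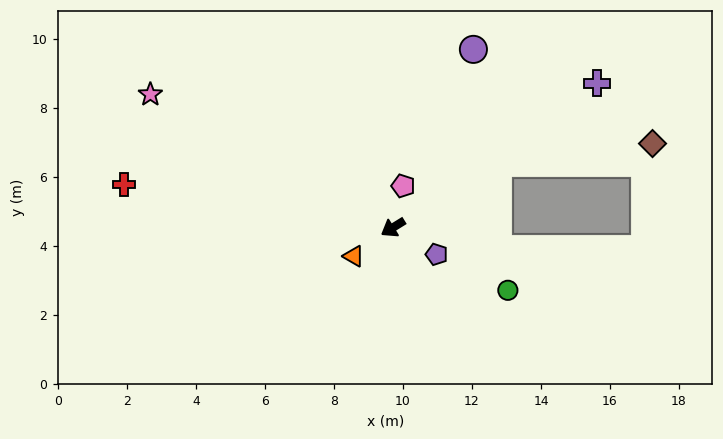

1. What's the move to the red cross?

turn right 41°, forward 7.9 m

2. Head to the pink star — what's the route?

turn right 60°, forward 8.0 m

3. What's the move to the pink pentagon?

turn right 135°, forward 1.2 m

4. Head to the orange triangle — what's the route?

turn left 4°, forward 1.4 m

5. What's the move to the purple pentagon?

turn left 117°, forward 1.5 m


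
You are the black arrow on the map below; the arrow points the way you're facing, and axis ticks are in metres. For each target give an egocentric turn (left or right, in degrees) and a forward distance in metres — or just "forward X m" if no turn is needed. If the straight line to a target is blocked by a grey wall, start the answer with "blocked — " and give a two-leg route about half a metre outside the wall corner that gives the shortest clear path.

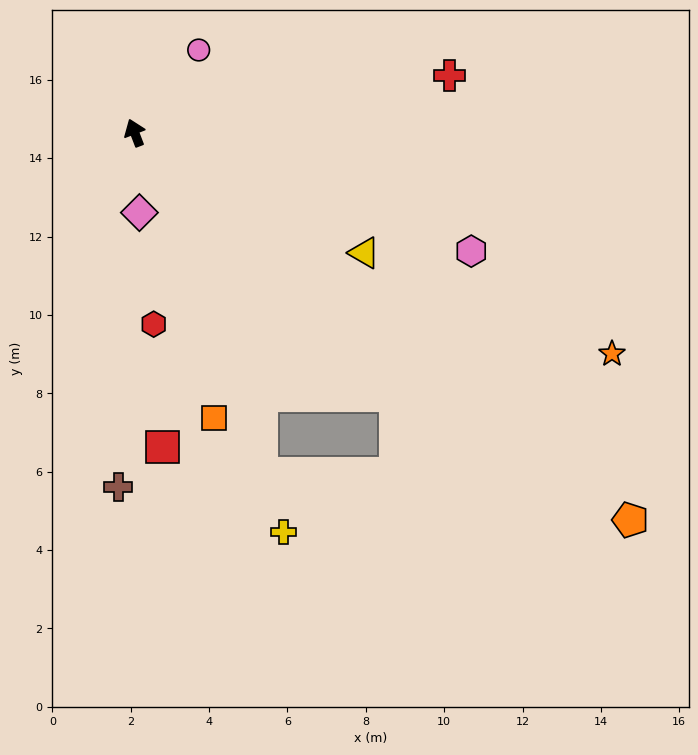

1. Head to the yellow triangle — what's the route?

turn right 139°, forward 6.6 m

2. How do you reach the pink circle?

turn right 59°, forward 2.7 m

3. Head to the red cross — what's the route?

turn right 101°, forward 8.2 m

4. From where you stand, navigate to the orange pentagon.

turn right 149°, forward 16.1 m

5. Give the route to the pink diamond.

turn left 162°, forward 2.0 m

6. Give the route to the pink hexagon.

turn right 130°, forward 9.1 m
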